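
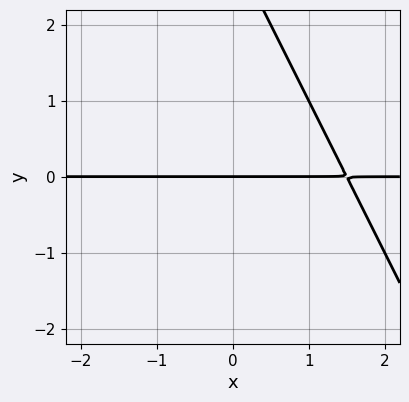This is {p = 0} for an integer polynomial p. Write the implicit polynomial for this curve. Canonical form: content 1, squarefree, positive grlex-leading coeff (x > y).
Degree: a generic line meets the curve in up to 2 points, so deg p = 2.
From the axis intercepts and sections: every point of the x-axis in the box is on the curve; it meets the y-axis at y = 0 (among the integer gridlines).
Together with the visible shape, these determine p as stated.

2*x*y + y^2 - 3*y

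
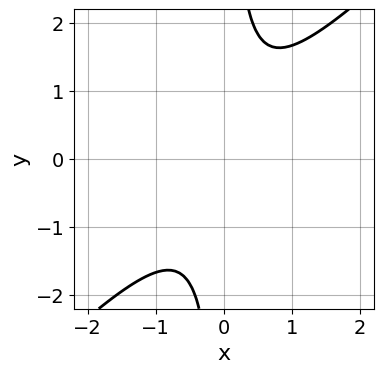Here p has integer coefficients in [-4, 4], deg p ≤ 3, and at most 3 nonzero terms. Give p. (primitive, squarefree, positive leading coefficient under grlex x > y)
3*x^2 - 3*x*y + 2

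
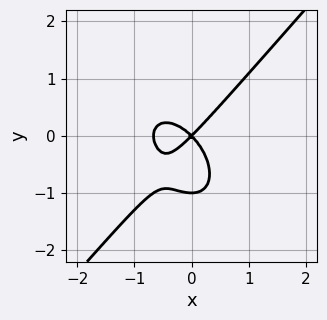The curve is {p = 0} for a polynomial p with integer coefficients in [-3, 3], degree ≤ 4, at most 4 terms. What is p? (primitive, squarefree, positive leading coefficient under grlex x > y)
3*x^3 - 2*y^3 + 2*x^2 - 2*y^2

First, the degree is 3 — no degree-2 curve has this shape.
Then, from the visible intercepts: it meets the x-axis at x = 0 (among the integer gridlines); among the integer gridlines, it crosses the y-axis at y ∈ {-1, 0}.
Finally, together with the visible shape, these determine p as stated.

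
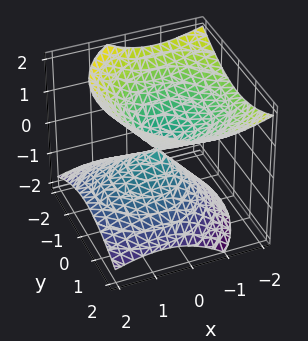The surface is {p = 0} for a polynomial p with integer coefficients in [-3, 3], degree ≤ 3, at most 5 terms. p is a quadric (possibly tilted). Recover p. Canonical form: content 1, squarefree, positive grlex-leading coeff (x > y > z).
2*x^2 + 2*x*z + 2*y^2 - 3*z^2

(a) I count 2 distinct pieces. They look like related sheets of one shape, so recover p as a whole.
(b) The degree is 2 — no degree-1 surface has this shape.
(c) Against the integer gridlines: it crosses the x-axis at the gridline x = 0; it meets the z-axis at z = 0 (among the integer gridlines).
(d) Together with the visible shape, these determine p as stated.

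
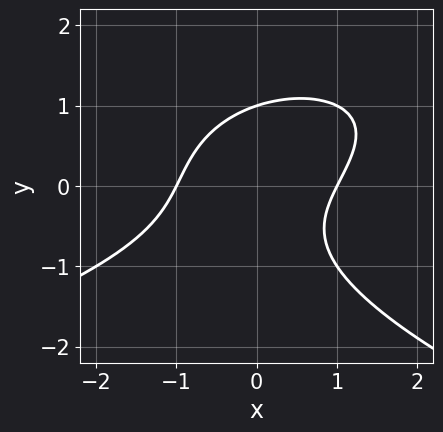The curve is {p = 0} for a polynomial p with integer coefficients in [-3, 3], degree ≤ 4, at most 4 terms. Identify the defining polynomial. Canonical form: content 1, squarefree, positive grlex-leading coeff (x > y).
y^3 + x^2 - x*y - 1

deg p = 3.
Against the integer gridlines: it crosses the y-axis at the gridline y = 1; the x-axis gridline crossings are at x ∈ {-1, 1}.
Fitting integer coefficients to these (and the overall shape) gives p.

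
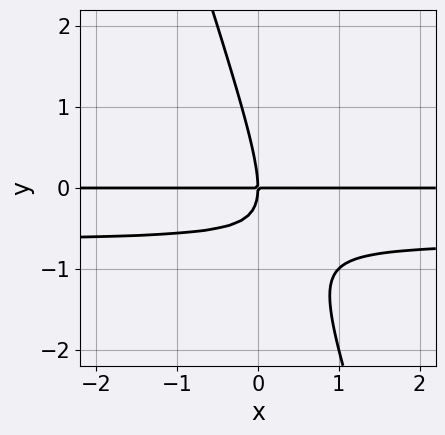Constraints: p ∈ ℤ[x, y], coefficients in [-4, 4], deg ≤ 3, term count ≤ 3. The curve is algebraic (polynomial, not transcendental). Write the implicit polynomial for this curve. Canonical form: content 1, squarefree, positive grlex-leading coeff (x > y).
3*x*y^2 + y^3 + 2*x*y

(a) The degree is 3 — a generic line meets the curve in up to 3 points.
(b) Observable constraints: one y-axis crossing is at y = 0; every point of the x-axis in the box is on the curve.
(c) Solving for integer coefficients yields p as stated.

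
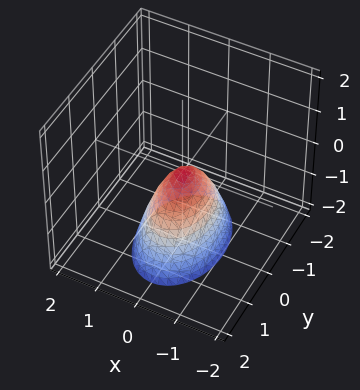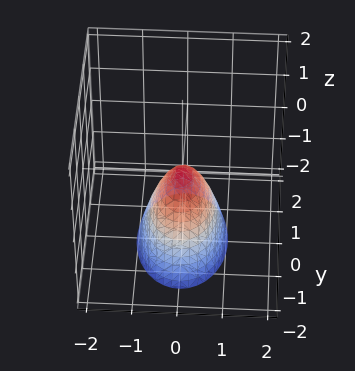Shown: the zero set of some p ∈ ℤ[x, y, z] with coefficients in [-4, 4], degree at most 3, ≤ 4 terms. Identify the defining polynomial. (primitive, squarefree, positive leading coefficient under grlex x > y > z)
2*x^2 + y^2 + z

1. The degree is 2 — a single bowl opening along one axis; a quadric.
2. Symmetries: it's symmetric under x → −x, forcing even powers of x; it's symmetric under y → −y, forcing even powers of y.
3. From the axis intercepts and sections: it meets the z-axis at z = 0 (among the integer gridlines); one y-axis crossing is at y = 0; it crosses the x-axis at the gridline x = 0.
4. Fitting integer coefficients to these (and the overall shape) gives p.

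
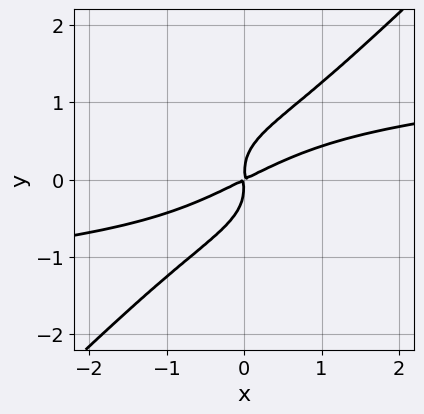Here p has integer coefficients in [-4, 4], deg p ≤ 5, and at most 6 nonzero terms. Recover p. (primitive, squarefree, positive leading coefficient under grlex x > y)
3*x*y^3 - 3*y^4 - x^2 + 2*x*y

deg p = 4. The shape is more complex than any degree-3 curve.
The integer polynomial consistent with all of this is the stated p.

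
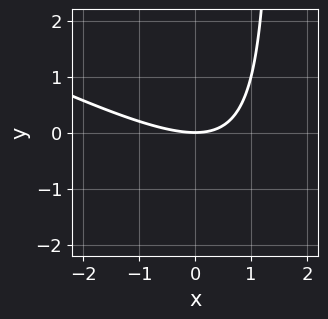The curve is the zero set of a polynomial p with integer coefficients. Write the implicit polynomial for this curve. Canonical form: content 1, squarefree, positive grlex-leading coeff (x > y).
First, degree: a generic line meets the curve in up to 2 points, so deg p = 2.
Next, from the axis intercepts and sections: it meets the y-axis at y = 0 (among the integer gridlines); one x-axis crossing is at x = 0.
Finally, together with the visible shape, these determine p as stated.

x^2 + 2*x*y - 3*y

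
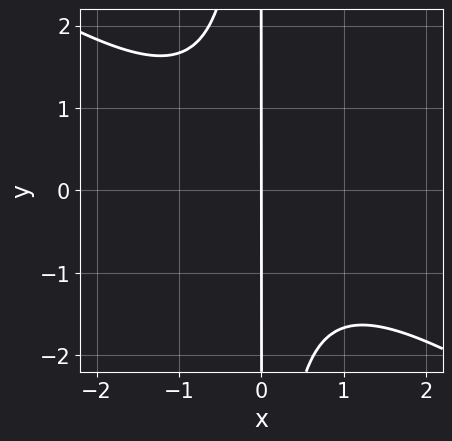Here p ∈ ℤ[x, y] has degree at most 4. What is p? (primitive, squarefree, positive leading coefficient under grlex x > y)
2*x^3 + 3*x^2*y + 3*x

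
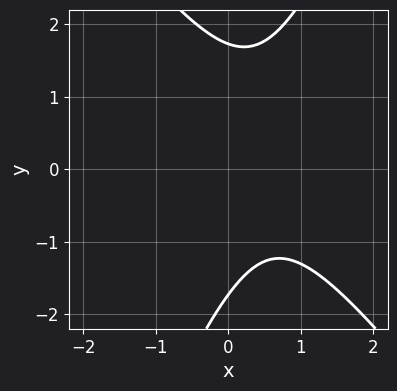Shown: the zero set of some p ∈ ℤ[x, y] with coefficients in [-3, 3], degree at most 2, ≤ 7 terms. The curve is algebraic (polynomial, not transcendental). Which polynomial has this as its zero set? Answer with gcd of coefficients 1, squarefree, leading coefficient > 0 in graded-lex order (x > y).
1. Degree: a generic line meets the curve in up to 2 points, so deg p = 2.
2. Observable constraints: no x-intercept at any integer in the box.
3. Together with the visible shape, these determine p as stated.

3*x^2 + x*y - y^2 - 3*x + 3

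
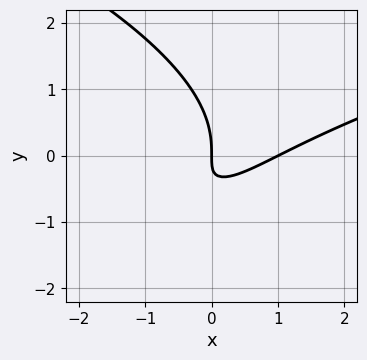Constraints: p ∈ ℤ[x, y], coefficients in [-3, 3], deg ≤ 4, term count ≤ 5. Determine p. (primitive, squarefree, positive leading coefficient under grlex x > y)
y^3 - x^2 + 2*x*y + x

(a) The degree is 3 — no degree-2 curve has this shape.
(b) Observable constraints: one y-axis crossing is at y = 0; among the integer gridlines, it crosses the x-axis at x ∈ {0, 1}.
(c) Matching integer coefficients to the picture gives p.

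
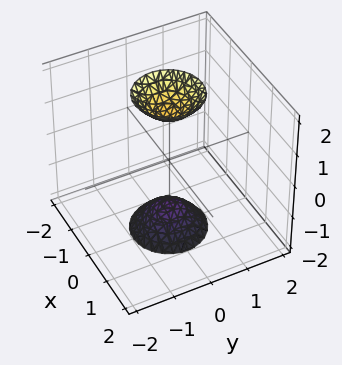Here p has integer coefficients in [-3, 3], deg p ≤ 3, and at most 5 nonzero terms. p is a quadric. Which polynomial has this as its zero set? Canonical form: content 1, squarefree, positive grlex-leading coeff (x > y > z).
First, there are 2 components. They look like related sheets of one shape, so recover p as a whole.
Then, degree: two separate bowl-shaped sheets opening away from each other; a quadric, so deg p = 2.
Then, symmetries: the surface is invariant under rotation about z: p = q(x² + y², z); it's symmetric under z → −z, forcing even powers of z.
Next, from the axis intercepts and sections: it misses every integer gridline on the y-axis; a circular section at z = 2 has radius between 0 and 1; it misses every integer gridline on the x-axis.
Finally, assembling these constraints gives the stated polynomial.

3*x^2 + 3*y^2 - z^2 + 2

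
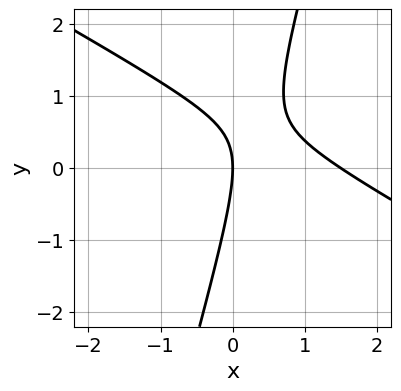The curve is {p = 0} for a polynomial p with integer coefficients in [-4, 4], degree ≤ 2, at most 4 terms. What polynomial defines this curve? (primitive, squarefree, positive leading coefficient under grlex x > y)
2*x^2 + 3*x*y - y^2 - 3*x

Degree: no degree-1 curve has this shape, so deg p = 2.
Against the integer gridlines: one y-axis crossing is at y = 0; one x-axis crossing is at x = 0.
Fitting integer coefficients to these (and the overall shape) gives p.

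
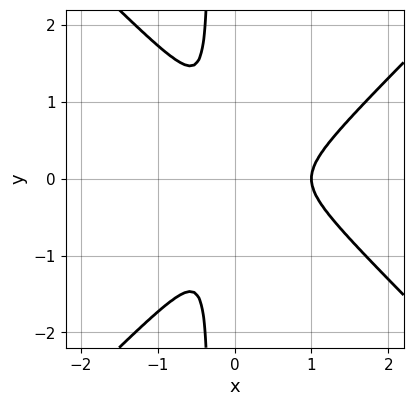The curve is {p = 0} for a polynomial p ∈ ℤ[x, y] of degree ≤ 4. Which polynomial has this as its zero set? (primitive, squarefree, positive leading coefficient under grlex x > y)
3*x^3 - 3*x*y^2 - 3*x^2 - y^2

The degree is 3 — no degree-2 curve has this shape.
Symmetries: the y ↦ −y reflection is a symmetry, so y appears only in even powers.
Against the integer gridlines: it meets the x-axis at x = 1 (among the integer gridlines).
Assembling these constraints gives the stated polynomial.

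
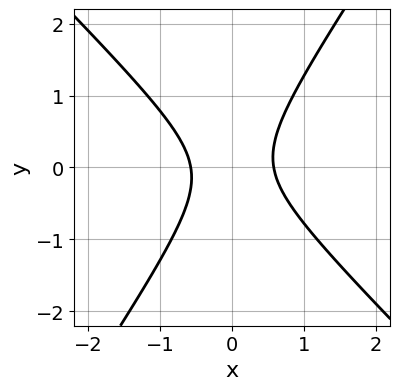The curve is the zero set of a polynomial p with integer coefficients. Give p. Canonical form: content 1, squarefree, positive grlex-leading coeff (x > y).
First, deg p = 2.
Then, checking where it meets the axes: the curve avoids every integer y-axis point in the box.
Finally, putting this together gives p.

3*x^2 + x*y - 2*y^2 - 1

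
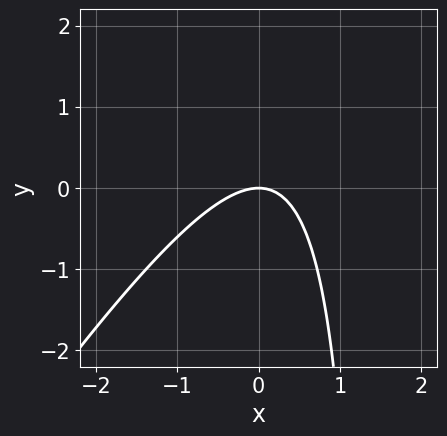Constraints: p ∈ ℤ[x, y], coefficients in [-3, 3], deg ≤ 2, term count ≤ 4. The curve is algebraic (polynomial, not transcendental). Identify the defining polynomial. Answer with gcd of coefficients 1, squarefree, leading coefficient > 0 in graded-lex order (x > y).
3*x^2 - 2*x*y + 3*y

1. The degree is 2 — the shape is more complex than any degree-1 curve.
2. Checking where it meets the axes: one x-axis crossing is at x = 0; it crosses the y-axis at the gridline y = 0.
3. These observations pin down the coefficients.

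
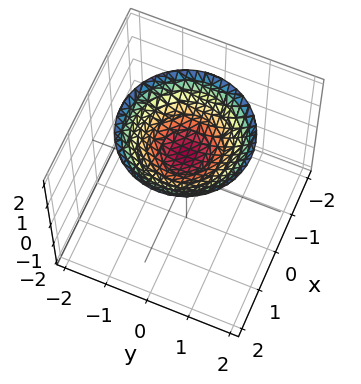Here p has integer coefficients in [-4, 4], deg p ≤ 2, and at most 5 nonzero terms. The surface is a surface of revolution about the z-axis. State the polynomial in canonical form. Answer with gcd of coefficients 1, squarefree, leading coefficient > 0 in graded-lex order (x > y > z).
x^2 + y^2 - 2*z + 2

(a) The degree is 2 — a generic line meets the surface in up to 2 points.
(b) Symmetries: rotational symmetry about the z-axis ⇒ p depends on x, y only through x² + y².
(c) Reading off the gridlines: no x-intercept at any integer in the box; it crosses the z-axis at the gridline z = 1; it misses every integer gridline on the y-axis; a circular section at z = 2 has radius between 1 and 2.
(d) Solving for integer coefficients yields p as stated.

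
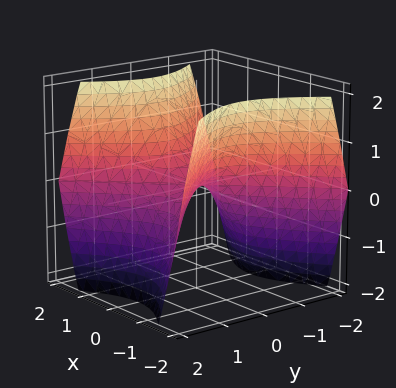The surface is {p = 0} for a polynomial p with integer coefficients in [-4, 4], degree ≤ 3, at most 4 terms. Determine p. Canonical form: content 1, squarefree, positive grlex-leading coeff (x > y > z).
x^2 - y^2 - z

(a) Degree: a saddle surface; a quadric, so deg p = 2.
(b) Symmetries: it's symmetric under x → −x, forcing even powers of x; the y ↦ −y reflection is a symmetry, so y appears only in even powers.
(c) Checking where it meets the axes: it crosses the z-axis at the gridline z = 0; one x-axis crossing is at x = 0; it meets the y-axis at y = 0 (among the integer gridlines).
(d) Matching integer coefficients to the picture gives p.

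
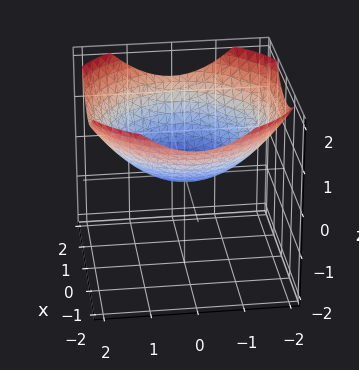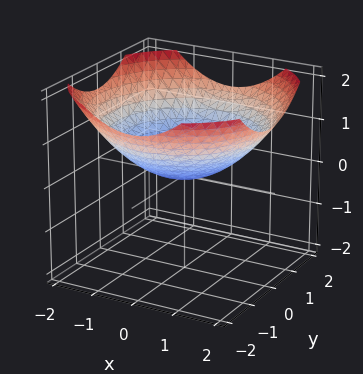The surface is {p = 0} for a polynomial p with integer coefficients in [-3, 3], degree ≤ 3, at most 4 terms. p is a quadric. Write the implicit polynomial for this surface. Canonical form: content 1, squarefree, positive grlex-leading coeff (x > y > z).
x^2 + y^2 - 3*z

(a) deg p = 2. A single bowl opening along one axis; a quadric.
(b) Symmetry: every cross-section ⟂ z is a circle, so x, y appear only via x² + y².
(c) Against the integer gridlines: it meets the z-axis at z = 0 (among the integer gridlines); it crosses the x-axis at the gridline x = 0; a circular section at z = 1 has radius between 1 and 2.
(d) The integer polynomial consistent with all of this is the stated p.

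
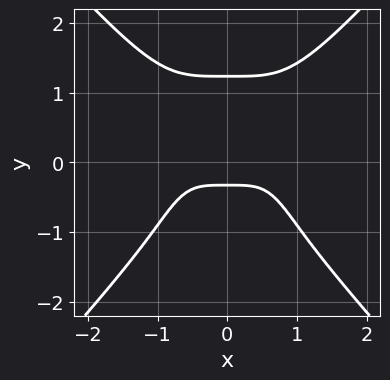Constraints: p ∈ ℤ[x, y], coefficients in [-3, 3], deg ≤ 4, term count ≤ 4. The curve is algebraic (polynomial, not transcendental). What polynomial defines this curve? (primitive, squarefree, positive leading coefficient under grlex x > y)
3*x^4 - 2*y^4 + 3*y + 1

(a) The degree is 4 — no degree-3 curve has this shape.
(b) Symmetries: it's symmetric under x → −x, forcing even powers of x.
(c) Reading off the gridlines: the curve avoids every integer x-axis point in the box.
(d) Matching integer coefficients to the picture gives p.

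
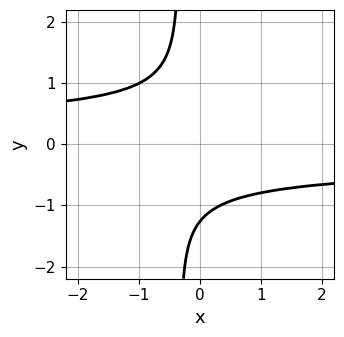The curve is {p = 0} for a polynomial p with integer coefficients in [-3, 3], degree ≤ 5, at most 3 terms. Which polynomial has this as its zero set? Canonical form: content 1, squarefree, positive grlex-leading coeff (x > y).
3*x*y^3 + y^3 + 2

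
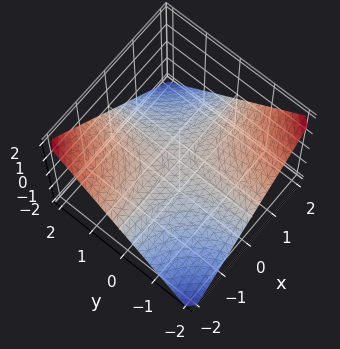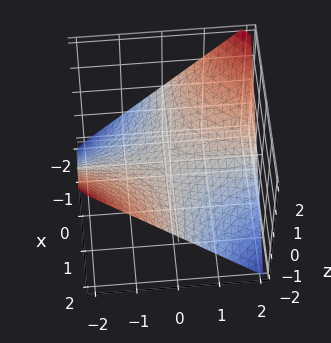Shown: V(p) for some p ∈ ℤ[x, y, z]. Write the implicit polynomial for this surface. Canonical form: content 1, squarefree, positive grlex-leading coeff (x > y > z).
(a) deg p = 2.
(b) Reading off the gridlines: it meets the z-axis at z = 0 (among the integer gridlines); every point of the x-axis in the box is on the surface; every point of the y-axis in the box is on the surface.
(c) Solving for integer coefficients yields p as stated.

x*y + 2*z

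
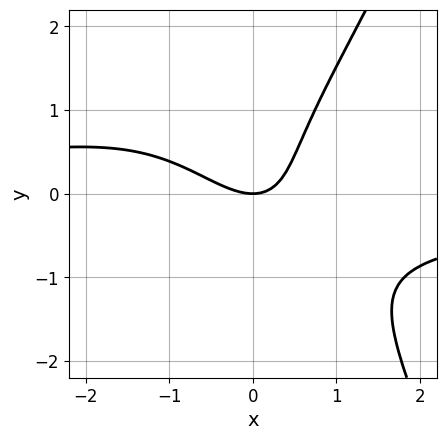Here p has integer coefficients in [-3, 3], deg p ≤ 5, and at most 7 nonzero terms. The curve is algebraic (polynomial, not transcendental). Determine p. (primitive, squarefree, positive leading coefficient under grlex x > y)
Degree: a generic line meets the curve in up to 4 points, so deg p = 4.
Observable constraints: it meets the y-axis at y = 0 (among the integer gridlines); it crosses the x-axis at the gridline x = 0.
Together with the visible shape, these determine p as stated.

x^3*y - y^3 + 2*x^2 + 2*x*y - 2*y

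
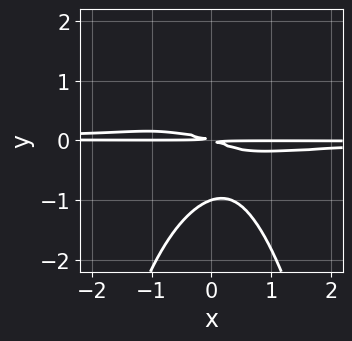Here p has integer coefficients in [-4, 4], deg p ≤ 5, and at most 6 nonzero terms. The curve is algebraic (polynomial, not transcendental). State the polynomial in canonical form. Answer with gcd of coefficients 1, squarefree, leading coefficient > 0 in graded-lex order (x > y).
3*x^2*y^2 + 3*y^3 + x*y + 3*y^2

First, degree: the shape is more complex than any degree-3 curve, so deg p = 4.
Next, from the visible intercepts: every point of the x-axis in the box is on the curve; it meets the y-axis at y = -1 (among the integer gridlines).
Finally, putting this together gives p.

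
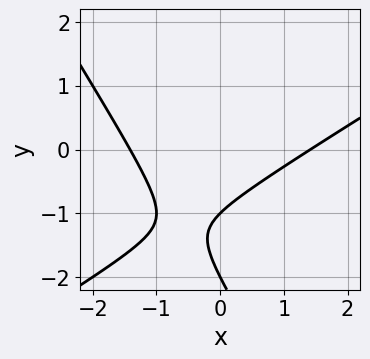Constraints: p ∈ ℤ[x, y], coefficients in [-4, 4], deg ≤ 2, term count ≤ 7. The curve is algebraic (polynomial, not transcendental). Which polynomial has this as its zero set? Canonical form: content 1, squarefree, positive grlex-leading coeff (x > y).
(a) Degree: the shape is more complex than any degree-1 curve, so deg p = 2.
(b) Reading off the gridlines: the y-axis gridline crossings are at y ∈ {-2, -1}.
(c) Fitting integer coefficients to these (and the overall shape) gives p.

x^2 - x*y - y^2 - 3*y - 2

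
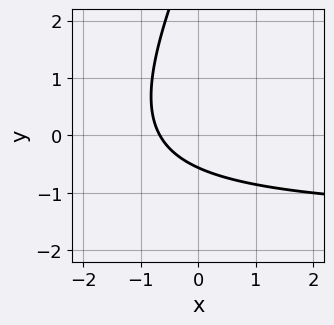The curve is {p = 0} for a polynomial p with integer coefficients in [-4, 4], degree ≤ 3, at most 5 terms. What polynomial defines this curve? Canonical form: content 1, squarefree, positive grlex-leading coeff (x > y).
2*x*y - y^2 + 3*x + 3*y + 2

(a) Degree: a generic line meets the curve in up to 2 points, so deg p = 2.
(b) The integer polynomial consistent with all of this is the stated p.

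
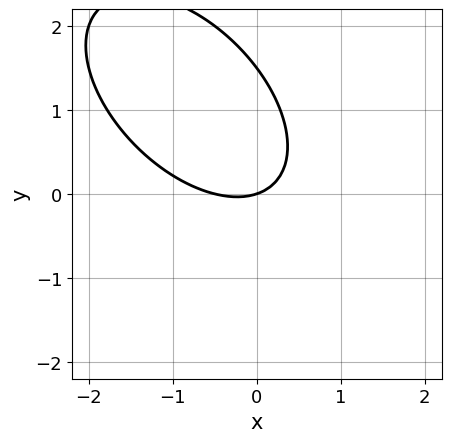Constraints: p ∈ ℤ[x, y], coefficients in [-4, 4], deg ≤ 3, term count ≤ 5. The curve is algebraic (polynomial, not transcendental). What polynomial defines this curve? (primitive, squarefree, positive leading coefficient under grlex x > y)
2*x^2 + 2*x*y + 2*y^2 + x - 3*y

First, deg p = 2. No degree-1 curve has this shape.
Next, observable constraints: one y-axis crossing is at y = 0; it crosses the x-axis at the gridline x = 0.
Finally, the integer polynomial consistent with all of this is the stated p.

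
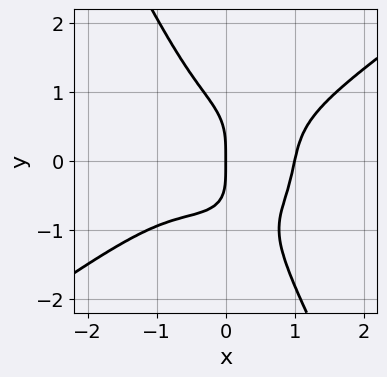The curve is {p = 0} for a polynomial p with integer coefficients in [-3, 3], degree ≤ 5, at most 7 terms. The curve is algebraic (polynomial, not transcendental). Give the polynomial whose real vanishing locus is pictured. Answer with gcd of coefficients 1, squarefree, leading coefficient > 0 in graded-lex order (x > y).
(a) The degree is 4 — the shape is more complex than any degree-3 curve.
(b) Against the integer gridlines: the x-axis gridline crossings are at x ∈ {0, 1}; one y-axis crossing is at y = 0.
(c) Putting this together gives p.

3*x^4 - 2*x^3*y - 3*x*y^3 - 2*y^4 - 3*x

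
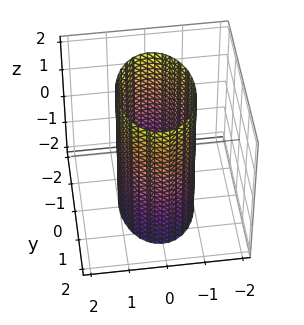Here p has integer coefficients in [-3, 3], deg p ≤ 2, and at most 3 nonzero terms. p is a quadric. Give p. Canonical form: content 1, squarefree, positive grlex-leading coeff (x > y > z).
The degree is 2 — a cylinder; a quadric.
Symmetries: it's symmetric under x → −x, forcing even powers of x; it's symmetric under y → −y, forcing even powers of y; mirror symmetry z ↦ −z ⇒ only even powers of z.
From the visible intercepts: it misses every integer gridline on the z-axis; the x-axis gridline crossings are at x ∈ {-1, 1}.
The integer polynomial consistent with all of this is the stated p.

2*x^2 + y^2 - 2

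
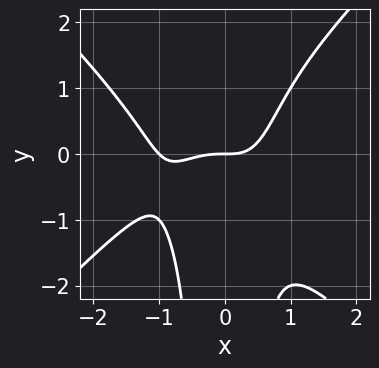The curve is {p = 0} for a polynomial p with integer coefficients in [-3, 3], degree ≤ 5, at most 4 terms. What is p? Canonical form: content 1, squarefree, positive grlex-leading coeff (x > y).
x^4 - x^2*y^2 + x^3 - y

1. deg p = 4. No degree-3 curve has this shape.
2. Reading off the gridlines: the x-axis gridline crossings are at x ∈ {-1, 0}; one y-axis crossing is at y = 0.
3. Fitting integer coefficients to these (and the overall shape) gives p.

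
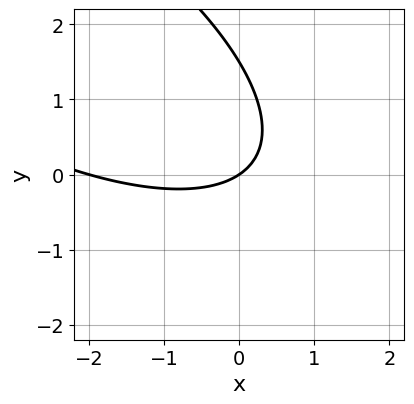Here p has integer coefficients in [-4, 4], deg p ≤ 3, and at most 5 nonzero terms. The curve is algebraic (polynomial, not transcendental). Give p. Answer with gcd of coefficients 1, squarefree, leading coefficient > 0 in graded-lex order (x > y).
x^2 + 2*x*y + 2*y^2 + 2*x - 3*y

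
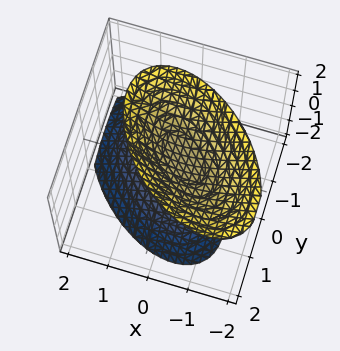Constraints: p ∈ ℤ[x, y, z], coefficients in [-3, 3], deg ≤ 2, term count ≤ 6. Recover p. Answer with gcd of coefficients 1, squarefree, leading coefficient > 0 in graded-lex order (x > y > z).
1. I count 2 distinct pieces. Treating them together as one polynomial.
2. deg p = 2. The shape is more complex than any degree-1 surface.
3. From the axis intercepts and sections: no x-intercept at any integer in the box; it misses every integer gridline on the y-axis.
4. The integer polynomial consistent with all of this is the stated p. Check: (0, 0, -1) on the z-axis lies on the surface, and p(0, 0, -1) = 0. ✓

3*x^2 + 3*x*y + x*z + 3*y^2 - 2*z^2 + 2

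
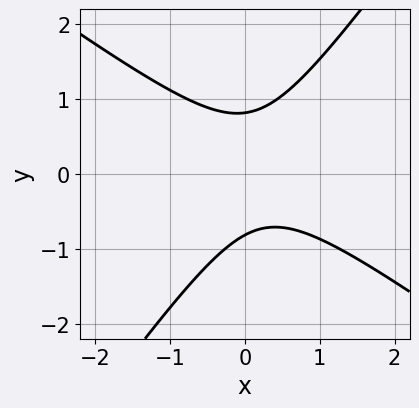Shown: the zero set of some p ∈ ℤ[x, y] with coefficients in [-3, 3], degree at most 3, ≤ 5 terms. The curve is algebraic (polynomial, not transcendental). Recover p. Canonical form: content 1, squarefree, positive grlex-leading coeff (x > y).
3*x^2 + 2*x*y - 3*y^2 - x + 2

Degree: no degree-1 curve has this shape, so deg p = 2.
Checking where it meets the axes: the curve avoids every integer x-axis point in the box.
Putting this together gives p.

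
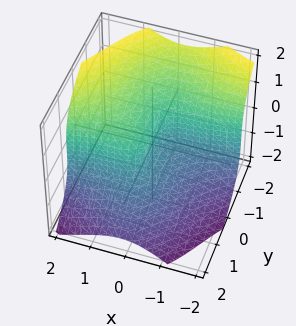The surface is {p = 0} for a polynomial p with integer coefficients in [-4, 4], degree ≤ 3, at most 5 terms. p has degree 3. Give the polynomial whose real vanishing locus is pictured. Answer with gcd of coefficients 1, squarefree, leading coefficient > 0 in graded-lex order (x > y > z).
1. The degree is 3 — no degree-2 surface has this shape.
2. Reading off the gridlines: it meets the x-axis at x = 0 (among the integer gridlines); one y-axis crossing is at y = 0; it crosses the z-axis at the gridline z = 0.
3. Assembling these constraints gives the stated polynomial.

x^3 - 3*x^2*y - y^3 - 2*z^3 + 2*x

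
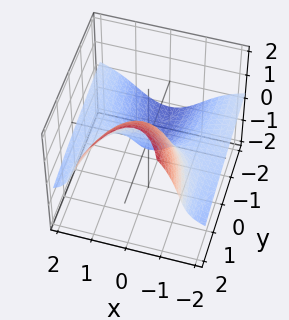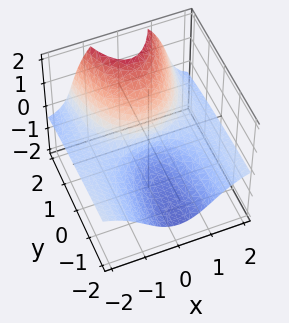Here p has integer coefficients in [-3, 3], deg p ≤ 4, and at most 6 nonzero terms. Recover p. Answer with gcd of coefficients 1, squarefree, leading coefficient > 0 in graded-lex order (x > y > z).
(a) deg p = 3. The shape is more complex than any degree-2 surface.
(b) Reading off the gridlines: one z-axis crossing is at z = 0; one y-axis crossing is at y = 0; the visible x-axis segment lies entirely on the surface.
(c) Solving for integer coefficients yields p as stated.

x^2*y + 3*x^2*z + z^3 - 2*y*z - 3*y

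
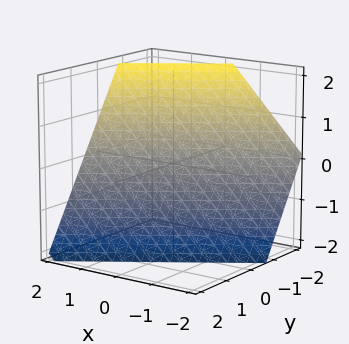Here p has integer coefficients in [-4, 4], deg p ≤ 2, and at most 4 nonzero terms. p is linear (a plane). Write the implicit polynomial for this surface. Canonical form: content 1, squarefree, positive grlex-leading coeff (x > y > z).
(a) The degree is 1 — every cross-section is a straight line — this is a plane.
(b) From the axis intercepts and sections: it meets the x-axis at x = 1 (among the integer gridlines); it meets the z-axis at z = -1 (among the integer gridlines).
(c) Fitting integer coefficients to these (and the overall shape) gives p.

2*x - 3*y - 2*z - 2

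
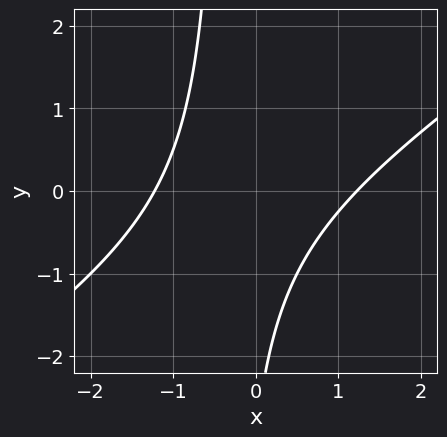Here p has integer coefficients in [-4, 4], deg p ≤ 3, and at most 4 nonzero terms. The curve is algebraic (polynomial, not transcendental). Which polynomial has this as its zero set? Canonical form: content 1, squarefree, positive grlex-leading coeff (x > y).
2*x^2 - 3*x*y - y - 3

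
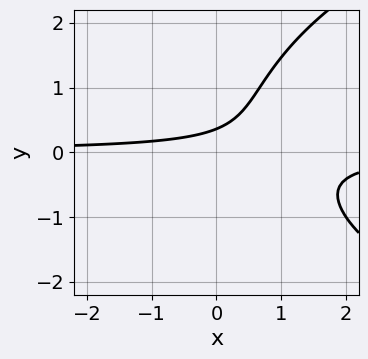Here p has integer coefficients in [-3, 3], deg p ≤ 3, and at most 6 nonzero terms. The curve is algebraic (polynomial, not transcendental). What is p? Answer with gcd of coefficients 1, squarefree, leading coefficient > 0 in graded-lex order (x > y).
y^3 - 3*x*y - y^2 + 3*y - 1

The degree is 3 — no degree-2 curve has this shape.
Observable constraints: the curve avoids every integer x-axis point in the box.
Solving for integer coefficients yields p as stated.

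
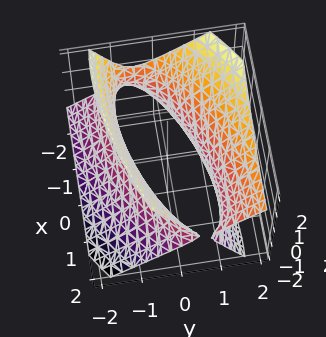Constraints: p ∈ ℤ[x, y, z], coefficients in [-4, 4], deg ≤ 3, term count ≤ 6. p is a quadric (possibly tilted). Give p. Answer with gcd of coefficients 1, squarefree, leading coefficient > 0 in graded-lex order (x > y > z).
(a) deg p = 2.
(b) From the visible intercepts: no z-intercept at any integer in the box; among the integer gridlines, it crosses the y-axis at y ∈ {-1, 1}.
(c) Together with the visible shape, these determine p as stated.

x^2 - 2*x*y + 3*y^2 - 2*y*z - 2*z^2 - 3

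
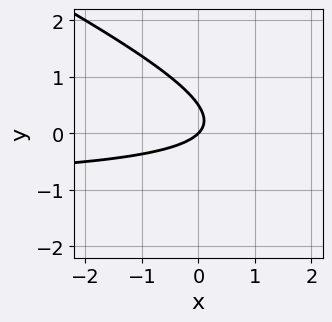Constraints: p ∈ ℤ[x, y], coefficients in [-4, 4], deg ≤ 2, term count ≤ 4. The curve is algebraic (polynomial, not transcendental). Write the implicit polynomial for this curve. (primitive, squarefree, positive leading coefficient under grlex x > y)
x*y + 2*y^2 + x - y

(a) Degree: a generic line meets the curve in up to 2 points, so deg p = 2.
(b) From the visible intercepts: one y-axis crossing is at y = 0; it crosses the x-axis at the gridline x = 0.
(c) These observations pin down the coefficients.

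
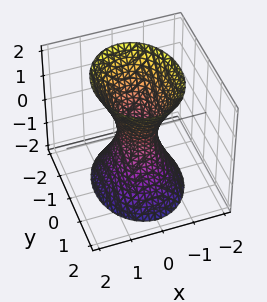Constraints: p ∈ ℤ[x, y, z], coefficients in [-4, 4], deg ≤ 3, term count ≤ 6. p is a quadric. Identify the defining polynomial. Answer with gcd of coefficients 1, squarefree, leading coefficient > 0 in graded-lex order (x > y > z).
First, degree: an hourglass — one-sheet hyperboloid; a quadric, so deg p = 2.
Then, symmetries: it's symmetric under y → −y, forcing even powers of y; mirror symmetry z ↦ −z ⇒ only even powers of z; the x ↦ −x reflection is a symmetry, so x appears only in even powers.
Then, against the integer gridlines: no z-intercept at any integer in the box.
Finally, the integer polynomial consistent with all of this is the stated p.

3*x^2 + 2*y^2 - z^2 - 1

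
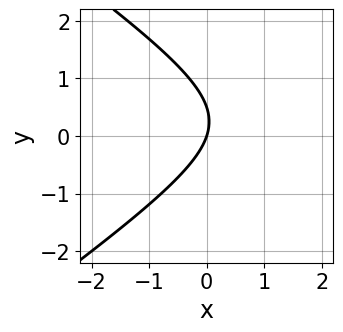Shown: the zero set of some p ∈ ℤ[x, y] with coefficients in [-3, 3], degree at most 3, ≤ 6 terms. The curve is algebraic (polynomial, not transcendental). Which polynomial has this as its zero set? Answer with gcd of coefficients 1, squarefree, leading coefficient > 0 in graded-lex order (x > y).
x^2 - 2*y^2 - 3*x + y

(a) deg p = 2. No degree-1 curve has this shape.
(b) From the visible intercepts: one y-axis crossing is at y = 0; it meets the x-axis at x = 0 (among the integer gridlines).
(c) These observations pin down the coefficients.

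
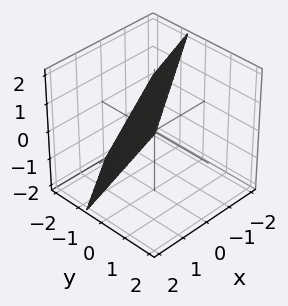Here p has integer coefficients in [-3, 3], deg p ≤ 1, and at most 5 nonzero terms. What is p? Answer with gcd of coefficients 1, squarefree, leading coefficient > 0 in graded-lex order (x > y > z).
2*x - 3*y + 2*z - 2

First, degree: the surface is flat (a plane), so deg p = 1.
Next, against the integer gridlines: it meets the z-axis at z = 1 (among the integer gridlines); it crosses the x-axis at the gridline x = 1.
Finally, assembling these constraints gives the stated polynomial.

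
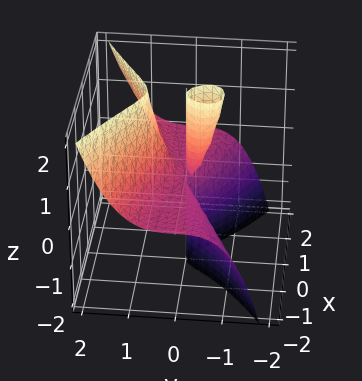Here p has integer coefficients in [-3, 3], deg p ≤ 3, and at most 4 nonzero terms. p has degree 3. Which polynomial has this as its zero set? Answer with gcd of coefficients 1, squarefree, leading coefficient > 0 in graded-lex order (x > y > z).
(a) The picture has 2 separate pieces.
(b) deg p = 3.
(c) Against the integer gridlines: it meets the y-axis at y = 0 (among the integer gridlines); the visible z-axis segment lies entirely on the surface.
(d) These observations pin down the coefficients.

2*x^2*z - 3*y^3 + y*z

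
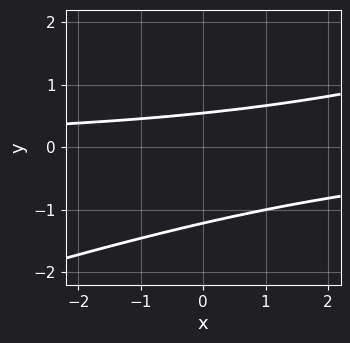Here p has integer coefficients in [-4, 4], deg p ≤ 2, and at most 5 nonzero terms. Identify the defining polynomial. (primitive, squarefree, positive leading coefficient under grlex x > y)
deg p = 2.
Checking where it meets the axes: it misses every integer gridline on the x-axis.
Putting this together gives p.

x*y - 3*y^2 - 2*y + 2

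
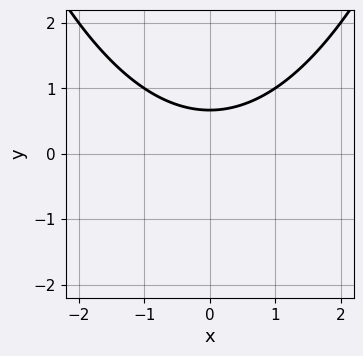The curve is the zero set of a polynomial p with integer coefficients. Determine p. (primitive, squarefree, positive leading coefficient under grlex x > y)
x^2 - 3*y + 2

First, degree: a generic line meets the curve in up to 2 points, so deg p = 2.
Next, symmetries: mirror symmetry x ↦ −x ⇒ only even powers of x.
Then, reading off the gridlines: it misses every integer gridline on the x-axis.
Finally, together with the visible shape, these determine p as stated.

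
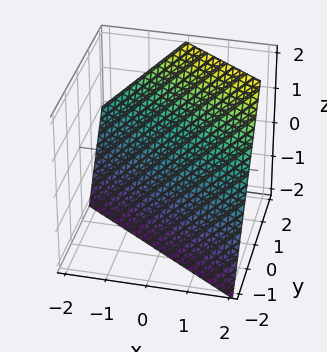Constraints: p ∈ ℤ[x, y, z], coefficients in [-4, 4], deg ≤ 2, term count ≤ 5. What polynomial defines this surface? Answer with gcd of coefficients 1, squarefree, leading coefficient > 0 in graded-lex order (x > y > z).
1. Degree: the surface is flat (a plane), so deg p = 1.
2. From the axis intercepts and sections: it meets the z-axis at z = -1 (among the integer gridlines); it meets the x-axis at x = 1 (among the integer gridlines).
3. Together with the visible shape, these determine p as stated.

2*x + 3*y - 2*z - 2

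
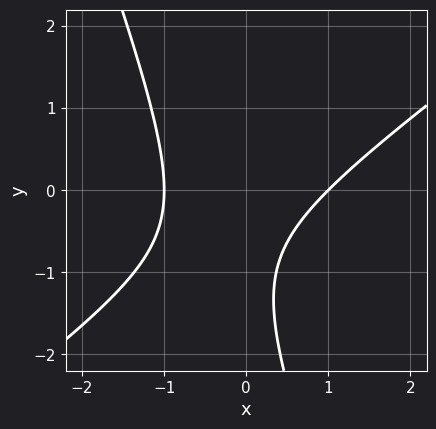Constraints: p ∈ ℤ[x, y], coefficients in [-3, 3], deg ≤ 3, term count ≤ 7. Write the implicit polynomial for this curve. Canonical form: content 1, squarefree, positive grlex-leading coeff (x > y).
2*x^2 - 2*x*y - y^2 - 2*y - 2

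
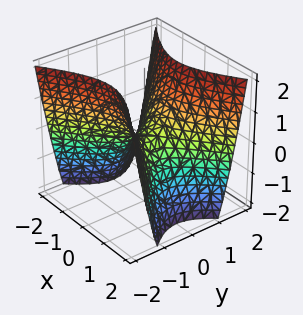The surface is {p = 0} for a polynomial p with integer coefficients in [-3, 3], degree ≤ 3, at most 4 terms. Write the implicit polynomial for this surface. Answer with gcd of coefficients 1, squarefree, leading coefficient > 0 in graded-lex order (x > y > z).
(a) Degree: a saddle surface; a quadric, so deg p = 2.
(b) Symmetries: it's symmetric under x → −x, forcing even powers of x; the y ↦ −y reflection is a symmetry, so y appears only in even powers.
(c) From the visible intercepts: one y-axis crossing is at y = 0; one x-axis crossing is at x = 0; it meets the z-axis at z = 0 (among the integer gridlines).
(d) Putting this together gives p.

2*x^2 - 3*y^2 + 2*z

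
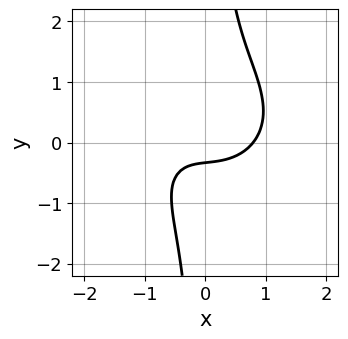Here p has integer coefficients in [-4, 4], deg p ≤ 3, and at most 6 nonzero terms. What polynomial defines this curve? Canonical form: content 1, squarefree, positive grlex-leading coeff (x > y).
2*x^3 + 3*x*y^2 - 3*y - 1

First, degree: no degree-2 curve has this shape, so deg p = 3.
Finally, putting this together gives p.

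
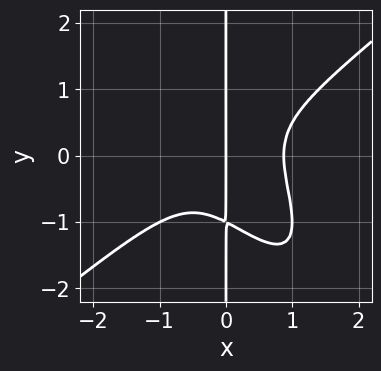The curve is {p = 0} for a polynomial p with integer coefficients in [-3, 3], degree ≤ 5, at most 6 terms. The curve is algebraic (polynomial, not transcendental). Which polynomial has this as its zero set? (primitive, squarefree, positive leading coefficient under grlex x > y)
3*x^4 - 3*x^2*y^2 - 2*x*y^3 - 2*x

First, the degree is 4 — a generic line meets the curve in up to 4 points.
Then, against the integer gridlines: every point of the y-axis in the box is on the curve; it crosses the x-axis at the gridline x = 0.
Finally, putting this together gives p.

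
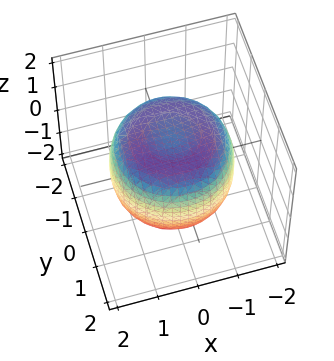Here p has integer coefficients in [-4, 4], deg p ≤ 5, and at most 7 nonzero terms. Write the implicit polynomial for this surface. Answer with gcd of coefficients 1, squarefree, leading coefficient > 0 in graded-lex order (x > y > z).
2*x^4 + 4*x^2*y^2 + 2*y^4 - 3*x^2 - 3*y^2 + 3*z^2 - 3

deg p = 4.
Symmetries: rotational symmetry about the z-axis ⇒ p depends on x, y only through x² + y².
Against the integer gridlines: a circular section at z = 0 has radius between 1 and 2; among the integer gridlines, it crosses the z-axis at z ∈ {-1, 1}.
Matching integer coefficients to the picture gives p.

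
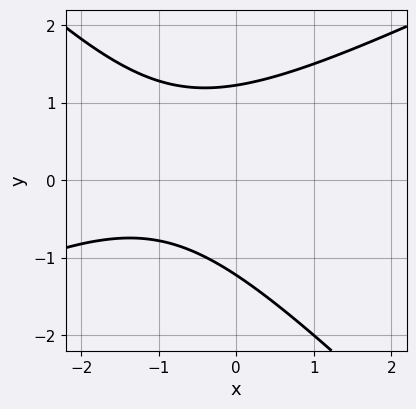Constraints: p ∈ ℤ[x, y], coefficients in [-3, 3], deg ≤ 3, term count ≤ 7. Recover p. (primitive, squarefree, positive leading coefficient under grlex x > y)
1. The degree is 2 — no degree-1 curve has this shape.
2. Against the integer gridlines: no x-intercept at any integer in the box.
3. Solving for integer coefficients yields p as stated.

x^2 - x*y - 2*y^2 + 2*x + 3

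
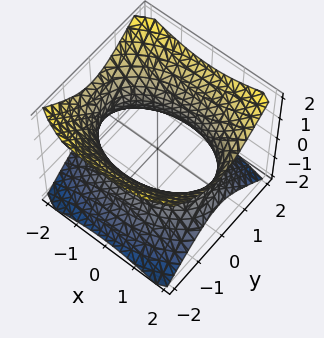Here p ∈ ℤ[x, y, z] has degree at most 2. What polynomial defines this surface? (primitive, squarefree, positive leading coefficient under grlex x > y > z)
x^2 + 2*y^2 - 2*z^2 - 3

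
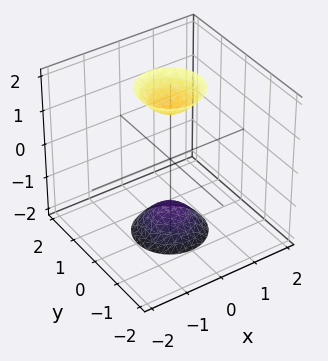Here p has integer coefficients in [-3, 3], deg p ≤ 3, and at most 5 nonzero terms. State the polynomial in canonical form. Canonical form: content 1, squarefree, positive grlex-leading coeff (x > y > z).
3*x^2 + 3*y^2 - z^2 + 2

(a) I count 2 distinct pieces. They look like related sheets of one shape, so recover p as a whole.
(b) Degree: no degree-1 surface has this shape, so deg p = 2.
(c) By symmetry, the z-axis is an axis of rotation, so x and y enter only as x² + y².
(d) Reading off the gridlines: the surface avoids every integer y-axis point in the box; it misses every integer gridline on the x-axis; a circular section at z = 2 has radius between 0 and 1.
(e) These observations pin down the coefficients.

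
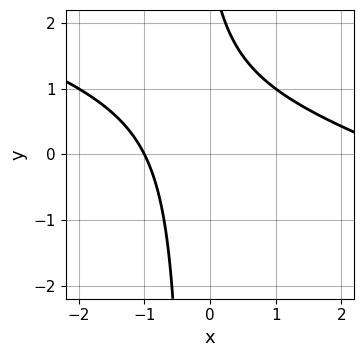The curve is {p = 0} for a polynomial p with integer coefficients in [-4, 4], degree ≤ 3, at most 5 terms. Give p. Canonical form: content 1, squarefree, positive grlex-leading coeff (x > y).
First, the degree is 2 — a generic line meets the curve in up to 2 points.
Next, reading off the gridlines: no y-intercept at any integer in the box; one x-axis crossing is at x = -1.
Finally, these observations pin down the coefficients.

x^2 + 3*x*y - 2*x + y - 3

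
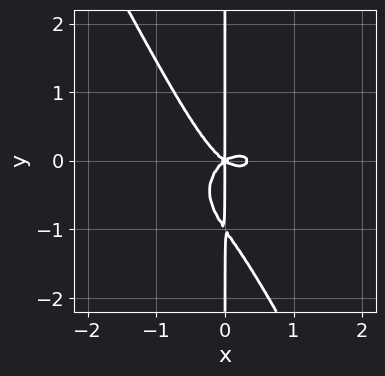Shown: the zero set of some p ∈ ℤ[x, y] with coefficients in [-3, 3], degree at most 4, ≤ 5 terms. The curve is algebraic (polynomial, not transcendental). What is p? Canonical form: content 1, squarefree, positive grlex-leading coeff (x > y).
Degree: a generic line meets the curve in up to 4 points, so deg p = 4.
Against the integer gridlines: one x-axis crossing is at x = 0; the visible y-axis segment lies entirely on the curve.
Fitting integer coefficients to these (and the overall shape) gives p.

3*x^4 + 3*x^2*y^2 + 2*x*y^3 - x^3 + 2*x*y^2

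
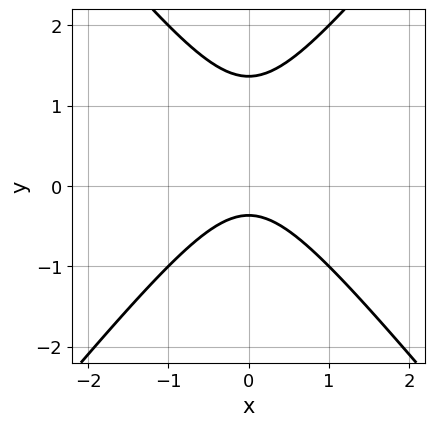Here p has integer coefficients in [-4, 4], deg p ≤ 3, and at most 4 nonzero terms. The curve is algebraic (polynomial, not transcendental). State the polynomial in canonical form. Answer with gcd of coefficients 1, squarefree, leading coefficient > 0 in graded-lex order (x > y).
The degree is 2 — no degree-1 curve has this shape.
Symmetries: the x ↦ −x reflection is a symmetry, so x appears only in even powers.
Reading off the gridlines: the curve avoids every integer x-axis point in the box.
Solving for integer coefficients yields p as stated.

3*x^2 - 2*y^2 + 2*y + 1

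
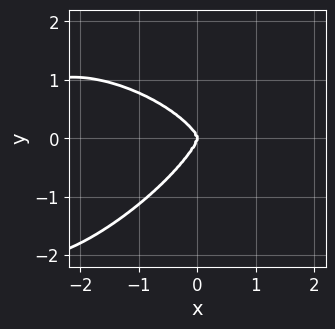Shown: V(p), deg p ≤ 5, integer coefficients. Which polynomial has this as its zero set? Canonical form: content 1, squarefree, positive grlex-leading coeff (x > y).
First, degree: the shape is more complex than any degree-3 curve, so deg p = 4.
Next, from the visible intercepts: one y-axis crossing is at y = 0; one x-axis crossing is at x = 0.
Finally, the integer polynomial consistent with all of this is the stated p.

x^4 - 2*x*y^3 + 3*y^4 + 3*x^3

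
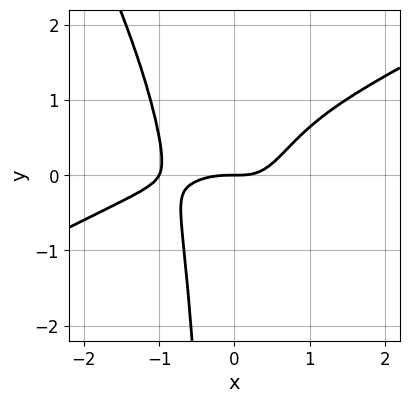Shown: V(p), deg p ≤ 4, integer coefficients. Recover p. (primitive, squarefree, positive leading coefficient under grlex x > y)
2*x^4 - 3*x^3*y - 2*x^2*y^2 + 2*x^3 - 2*y

1. The degree is 4 — a generic line meets the curve in up to 4 points.
2. From the axis intercepts and sections: among the integer gridlines, it crosses the x-axis at x ∈ {-1, 0}; one y-axis crossing is at y = 0.
3. The integer polynomial consistent with all of this is the stated p.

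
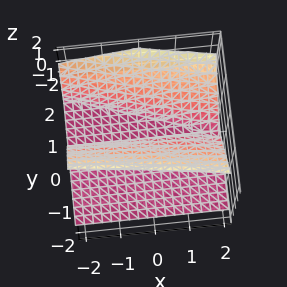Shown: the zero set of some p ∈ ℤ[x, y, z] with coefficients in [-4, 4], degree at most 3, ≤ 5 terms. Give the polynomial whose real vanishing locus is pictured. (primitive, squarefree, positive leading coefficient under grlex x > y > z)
x*y*z + 3*y^2*z - 2*z^3 - 2*y*z

First, there are 3 components. They look like related sheets of one shape, so recover p as a whole.
Next, deg p = 3. A generic line meets the surface in up to 3 points.
Then, checking where it meets the axes: the visible x-axis segment lies entirely on the surface; every point of the y-axis in the box is on the surface.
Finally, these observations pin down the coefficients.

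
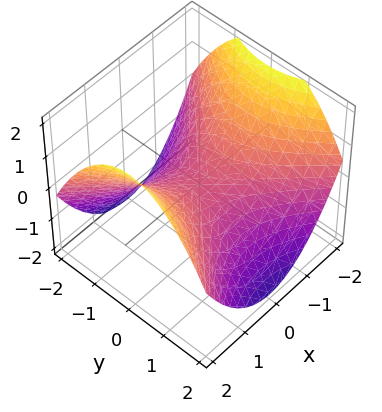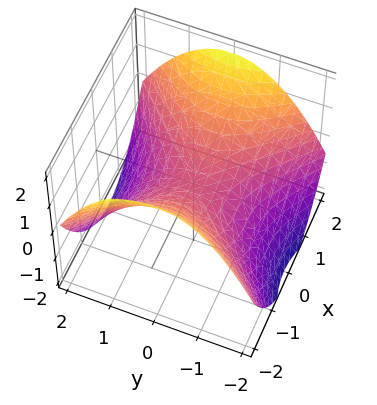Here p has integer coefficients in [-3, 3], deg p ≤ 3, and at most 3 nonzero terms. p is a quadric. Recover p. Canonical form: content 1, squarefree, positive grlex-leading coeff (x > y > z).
x^2 - y^2 - 2*z

1. The degree is 2 — a saddle surface; a quadric.
2. Symmetries: the x ↦ −x reflection is a symmetry, so x appears only in even powers; it's symmetric under y → −y, forcing even powers of y.
3. Checking where it meets the axes: it crosses the x-axis at the gridline x = 0; it crosses the z-axis at the gridline z = 0; one y-axis crossing is at y = 0.
4. Fitting integer coefficients to these (and the overall shape) gives p.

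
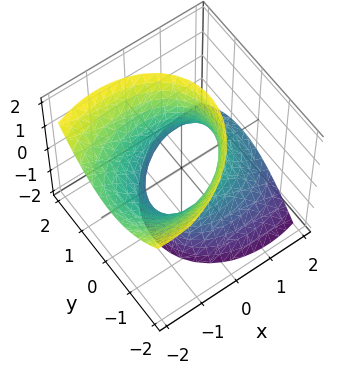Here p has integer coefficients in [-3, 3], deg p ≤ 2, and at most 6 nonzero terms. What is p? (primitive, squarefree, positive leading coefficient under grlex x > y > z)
2*x^2 - x*y + 3*x*z + 3*y^2 - z^2 - 3

First, degree: no degree-1 surface has this shape, so deg p = 2.
Then, checking where it meets the axes: it misses every integer gridline on the z-axis; the y-axis gridline crossings are at y ∈ {-1, 1}.
Finally, putting this together gives p.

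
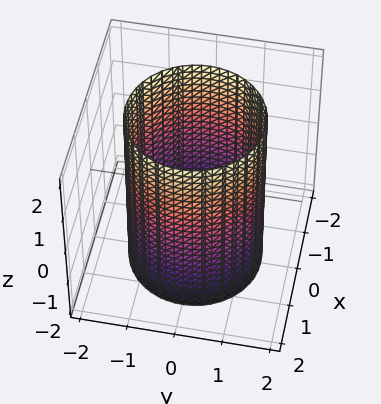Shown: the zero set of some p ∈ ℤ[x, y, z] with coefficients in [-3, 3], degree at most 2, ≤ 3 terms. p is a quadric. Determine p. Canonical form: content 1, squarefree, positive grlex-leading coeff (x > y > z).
x^2 + y^2 - 2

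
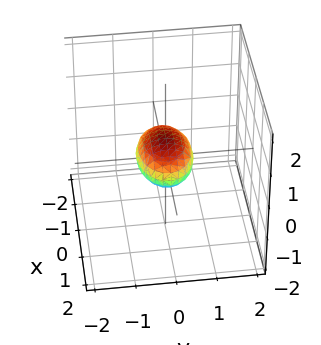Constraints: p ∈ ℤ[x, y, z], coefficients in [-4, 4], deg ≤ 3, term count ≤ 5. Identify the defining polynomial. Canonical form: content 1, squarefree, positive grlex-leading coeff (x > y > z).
deg p = 2.
Symmetries: the x ↦ −x reflection is a symmetry, so x appears only in even powers; it's symmetric under z → −z, forcing even powers of z; it's symmetric under y → −y, forcing even powers of y.
From the visible intercepts: the x-axis gridline crossings are at x ∈ {-1, 1}.
These observations pin down the coefficients.

x^2 + 2*y^2 + 3*z^2 - 1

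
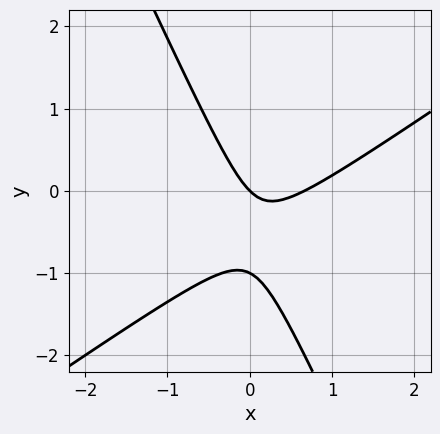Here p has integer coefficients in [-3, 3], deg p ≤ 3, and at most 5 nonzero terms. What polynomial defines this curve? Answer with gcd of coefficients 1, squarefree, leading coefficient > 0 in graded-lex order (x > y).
First, the degree is 2 — no degree-1 curve has this shape.
Next, from the axis intercepts and sections: the y-axis gridline crossings are at y ∈ {-1, 0}; it meets the x-axis at x = 0 (among the integer gridlines).
Finally, the integer polynomial consistent with all of this is the stated p.

3*x^2 - 3*x*y - 2*y^2 - 2*x - 2*y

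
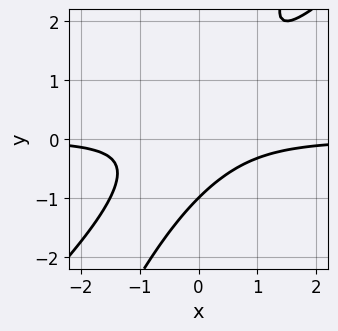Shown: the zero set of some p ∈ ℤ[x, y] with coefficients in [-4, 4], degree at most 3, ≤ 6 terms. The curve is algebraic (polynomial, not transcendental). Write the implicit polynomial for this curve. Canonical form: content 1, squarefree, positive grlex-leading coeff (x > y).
2*x^2*y - 3*x*y^2 + y^3 + 1

(a) Degree: no degree-2 curve has this shape, so deg p = 3.
(b) Against the integer gridlines: the curve avoids every integer x-axis point in the box; one y-axis crossing is at y = -1.
(c) The integer polynomial consistent with all of this is the stated p.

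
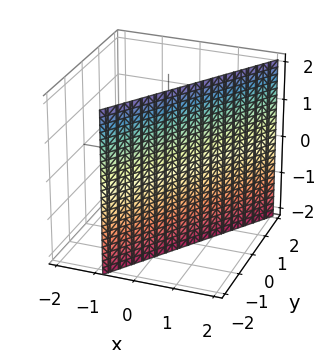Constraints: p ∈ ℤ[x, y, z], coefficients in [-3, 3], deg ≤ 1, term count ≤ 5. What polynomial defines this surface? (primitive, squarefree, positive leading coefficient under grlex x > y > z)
3*x - 2*y - 2

First, degree: the surface is flat (a plane), so deg p = 1.
Next, from the axis intercepts and sections: it crosses the y-axis at the gridline y = -1; it misses every integer gridline on the z-axis.
Finally, solving for integer coefficients yields p as stated.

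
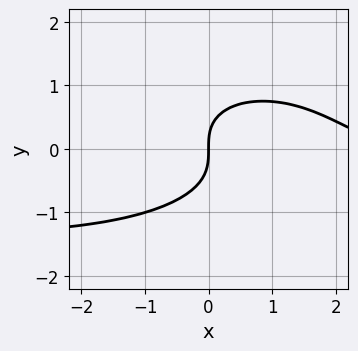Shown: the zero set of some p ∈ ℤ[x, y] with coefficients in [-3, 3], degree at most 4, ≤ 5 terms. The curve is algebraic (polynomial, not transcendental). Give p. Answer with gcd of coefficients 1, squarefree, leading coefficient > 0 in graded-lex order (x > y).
x^2*y + 3*y^3 + x^2 - 3*x

(a) Degree: no degree-2 curve has this shape, so deg p = 3.
(b) From the axis intercepts and sections: one y-axis crossing is at y = 0; one x-axis crossing is at x = 0.
(c) Assembling these constraints gives the stated polynomial.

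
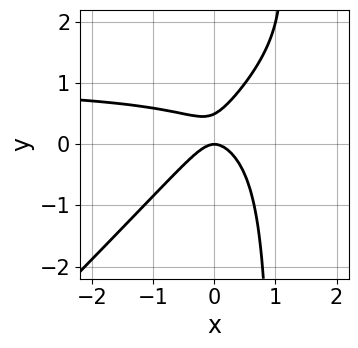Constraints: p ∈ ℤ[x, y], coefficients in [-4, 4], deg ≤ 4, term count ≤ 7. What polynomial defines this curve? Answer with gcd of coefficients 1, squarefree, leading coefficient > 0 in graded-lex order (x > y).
(a) The degree is 3 — a generic line meets the curve in up to 3 points.
(b) Reading off the gridlines: one x-axis crossing is at x = 0; it meets the y-axis at y = 0 (among the integer gridlines).
(c) The integer polynomial consistent with all of this is the stated p.

2*x^2*y - 2*x*y^2 - 2*x^2 + 2*y^2 - y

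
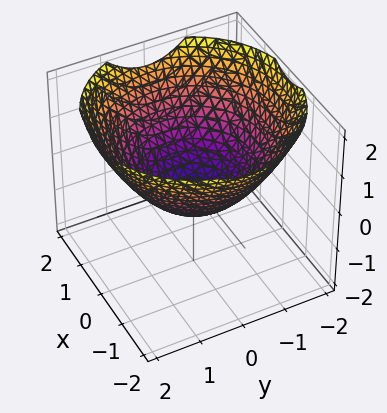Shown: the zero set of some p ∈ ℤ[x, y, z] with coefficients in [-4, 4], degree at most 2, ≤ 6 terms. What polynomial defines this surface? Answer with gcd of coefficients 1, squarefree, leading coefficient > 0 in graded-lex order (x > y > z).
x^2 + y^2 - 2*z - 1

1. Degree: the shape is more complex than any degree-1 surface, so deg p = 2.
2. By symmetry, the z-axis is an axis of rotation, so x and y enter only as x² + y².
3. From the visible intercepts: among the integer gridlines, it crosses the x-axis at x ∈ {-1, 1}; a circular section at z = 1 has radius between 1 and 2; the y-axis gridline crossings are at y ∈ {-1, 1}.
4. The integer polynomial consistent with all of this is the stated p.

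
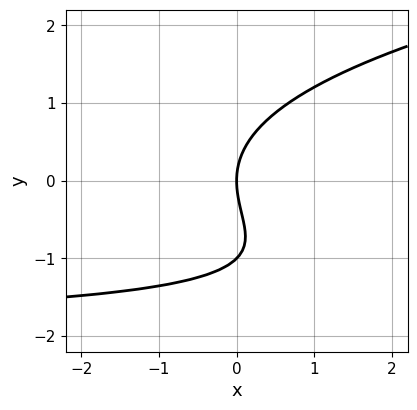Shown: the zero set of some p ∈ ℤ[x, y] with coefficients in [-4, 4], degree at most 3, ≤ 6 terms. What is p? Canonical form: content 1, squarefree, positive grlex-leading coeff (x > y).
y^3 - x*y + y^2 - 2*x

(a) deg p = 3.
(b) Against the integer gridlines: one x-axis crossing is at x = 0; the y-axis gridline crossings are at y ∈ {-1, 0}.
(c) Fitting integer coefficients to these (and the overall shape) gives p.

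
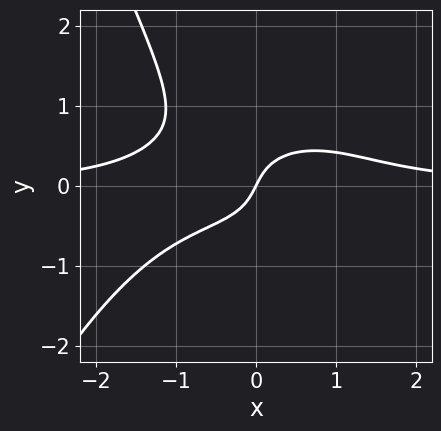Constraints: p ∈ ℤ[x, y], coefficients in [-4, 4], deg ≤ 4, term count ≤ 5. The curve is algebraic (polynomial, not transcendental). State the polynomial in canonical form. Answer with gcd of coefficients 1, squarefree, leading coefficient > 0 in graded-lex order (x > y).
2*x^3*y + 3*x*y^2 + 3*y^3 - 2*x + y

1. Degree: the shape is more complex than any degree-3 curve, so deg p = 4.
2. From the visible intercepts: it meets the y-axis at y = 0 (among the integer gridlines); it crosses the x-axis at the gridline x = 0.
3. The integer polynomial consistent with all of this is the stated p.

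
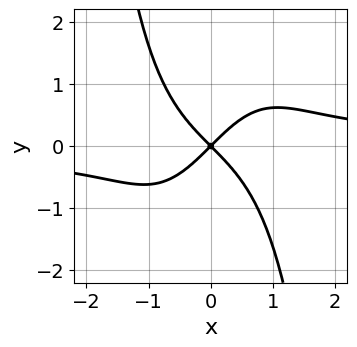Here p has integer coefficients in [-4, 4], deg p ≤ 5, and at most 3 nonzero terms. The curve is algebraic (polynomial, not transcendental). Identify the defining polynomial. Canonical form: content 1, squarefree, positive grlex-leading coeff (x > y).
The degree is 4 — the shape is more complex than any degree-3 curve.
Checking where it meets the axes: it crosses the x-axis at the gridline x = 0; it meets the y-axis at y = 0 (among the integer gridlines).
Together with the visible shape, these determine p as stated.

x^3*y - x^2 + y^2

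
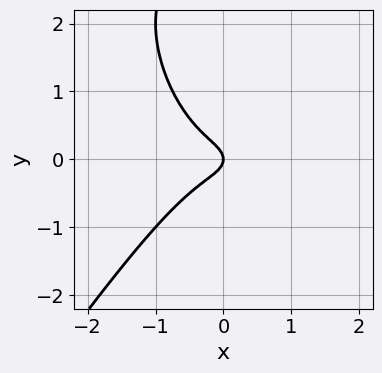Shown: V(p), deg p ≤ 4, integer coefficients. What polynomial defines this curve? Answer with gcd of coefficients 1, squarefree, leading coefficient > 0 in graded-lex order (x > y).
3*x^3 - y^3 + 3*y^2 + x

(a) Degree: a generic line meets the curve in up to 3 points, so deg p = 3.
(b) From the visible intercepts: one x-axis crossing is at x = 0; it crosses the y-axis at the gridline y = 0.
(c) Matching integer coefficients to the picture gives p.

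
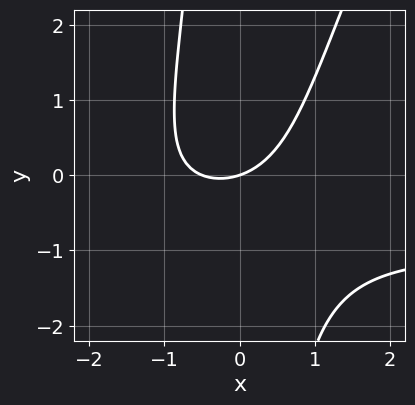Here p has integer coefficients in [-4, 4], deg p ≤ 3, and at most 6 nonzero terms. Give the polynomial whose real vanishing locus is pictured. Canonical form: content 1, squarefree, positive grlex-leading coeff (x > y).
2*x^2*y - x*y^2 + 2*x^2 + x - 3*y

(a) deg p = 3.
(b) Reading off the gridlines: one y-axis crossing is at y = 0; one x-axis crossing is at x = 0.
(c) Assembling these constraints gives the stated polynomial.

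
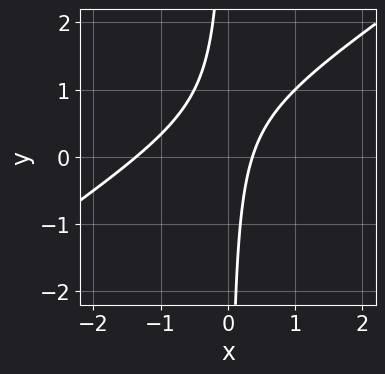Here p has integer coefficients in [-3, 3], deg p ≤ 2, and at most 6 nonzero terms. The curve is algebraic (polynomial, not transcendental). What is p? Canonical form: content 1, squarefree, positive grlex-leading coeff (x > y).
2*x^2 - 3*x*y + 2*x - 1

1. deg p = 2. No degree-1 curve has this shape.
2. Checking where it meets the axes: no y-intercept at any integer in the box.
3. Assembling these constraints gives the stated polynomial.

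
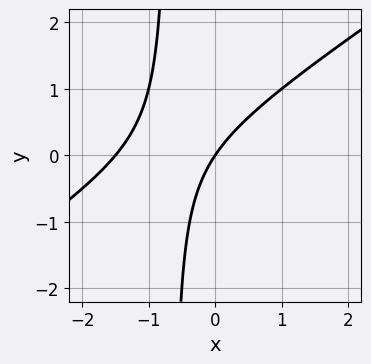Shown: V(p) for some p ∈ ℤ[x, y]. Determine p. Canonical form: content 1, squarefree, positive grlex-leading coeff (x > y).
2*x^2 - 3*x*y + 3*x - 2*y

(a) The degree is 2 — a generic line meets the curve in up to 2 points.
(b) From the axis intercepts and sections: one y-axis crossing is at y = 0; it crosses the x-axis at the gridline x = 0.
(c) Matching integer coefficients to the picture gives p.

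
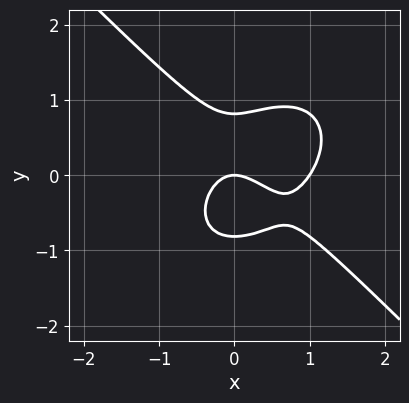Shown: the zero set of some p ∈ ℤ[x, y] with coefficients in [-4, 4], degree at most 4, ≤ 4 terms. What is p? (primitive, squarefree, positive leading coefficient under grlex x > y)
First, the degree is 3 — a generic line meets the curve in up to 3 points.
Then, from the axis intercepts and sections: among the integer gridlines, it crosses the x-axis at x ∈ {0, 1}; it crosses the y-axis at the gridline y = 0.
Finally, together with the visible shape, these determine p as stated.

3*x^3 + 3*y^3 - 3*x^2 - 2*y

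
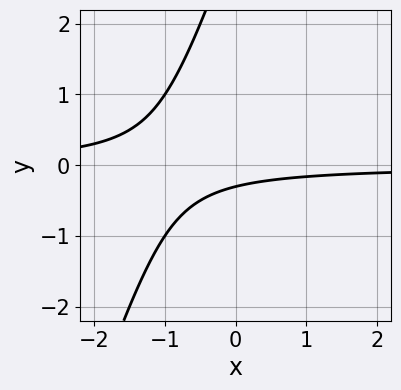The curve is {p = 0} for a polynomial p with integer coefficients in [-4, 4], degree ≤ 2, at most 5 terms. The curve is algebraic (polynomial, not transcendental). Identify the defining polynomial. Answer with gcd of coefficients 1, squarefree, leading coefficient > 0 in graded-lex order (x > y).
deg p = 2. No degree-1 curve has this shape.
Reading off the gridlines: it misses every integer gridline on the x-axis.
Together with the visible shape, these determine p as stated.

3*x*y - y^2 + 3*y + 1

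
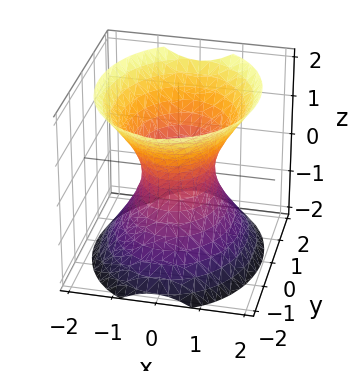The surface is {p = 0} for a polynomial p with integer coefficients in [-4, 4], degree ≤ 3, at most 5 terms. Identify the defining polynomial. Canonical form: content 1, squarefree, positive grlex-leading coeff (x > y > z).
First, deg p = 2.
Next, symmetries: mirror symmetry x ↦ −x ⇒ only even powers of x; it's symmetric under z → −z, forcing even powers of z; the y ↦ −y reflection is a symmetry, so y appears only in even powers.
Next, observable constraints: it misses every integer gridline on the z-axis; the y-axis gridline crossings are at y ∈ {-1, 1}.
Finally, fitting integer coefficients to these (and the overall shape) gives p.

3*x^2 + 2*y^2 - 2*z^2 - 2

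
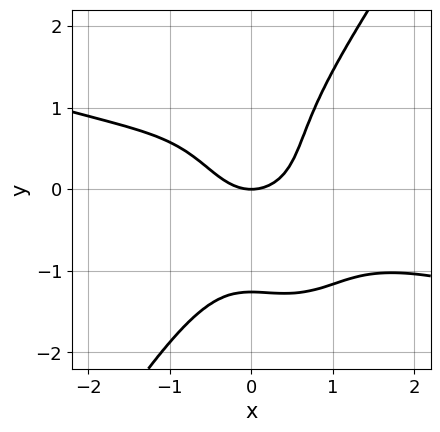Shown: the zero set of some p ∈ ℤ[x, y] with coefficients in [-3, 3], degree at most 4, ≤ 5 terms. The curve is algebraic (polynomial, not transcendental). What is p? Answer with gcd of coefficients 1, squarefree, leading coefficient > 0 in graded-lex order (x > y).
x^4 + 3*x^3*y - y^4 + 2*x^2 - 2*y

(a) deg p = 4. The shape is more complex than any degree-3 curve.
(b) Checking where it meets the axes: one x-axis crossing is at x = 0; it crosses the y-axis at the gridline y = 0.
(c) Fitting integer coefficients to these (and the overall shape) gives p.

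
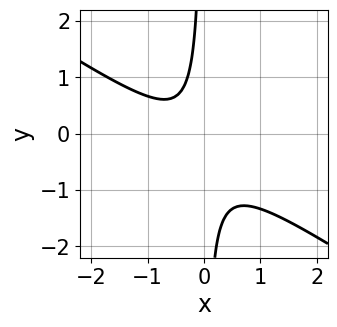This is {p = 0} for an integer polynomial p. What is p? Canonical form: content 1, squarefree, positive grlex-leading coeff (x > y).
First, the degree is 2 — no degree-1 curve has this shape.
Then, checking where it meets the axes: it misses every integer gridline on the y-axis; no x-intercept at any integer in the box.
Finally, together with the visible shape, these determine p as stated.

2*x^2 + 3*x*y + x + 1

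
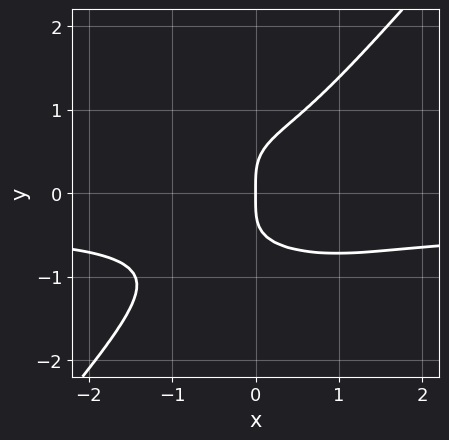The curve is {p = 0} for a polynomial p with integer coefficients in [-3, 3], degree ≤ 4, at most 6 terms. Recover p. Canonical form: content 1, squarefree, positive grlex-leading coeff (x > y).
2*x^3*y + 2*x*y^3 - 3*y^4 + x^3 + 2*x

Degree: a generic line meets the curve in up to 4 points, so deg p = 4.
From the axis intercepts and sections: it crosses the y-axis at the gridline y = 0; it meets the x-axis at x = 0 (among the integer gridlines).
Assembling these constraints gives the stated polynomial.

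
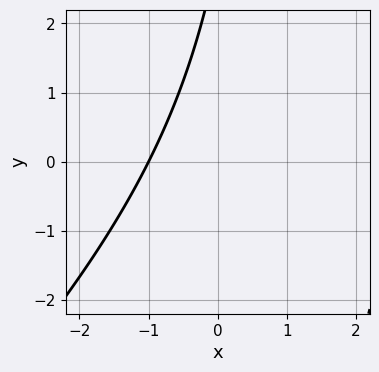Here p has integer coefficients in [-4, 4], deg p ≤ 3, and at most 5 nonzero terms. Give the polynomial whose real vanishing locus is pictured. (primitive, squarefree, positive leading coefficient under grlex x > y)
The degree is 2 — a generic line meets the curve in up to 2 points.
Observable constraints: no y-intercept at any integer in the box; it crosses the x-axis at the gridline x = -1.
Assembling these constraints gives the stated polynomial.

x^2 - x*y - 2*x + y - 3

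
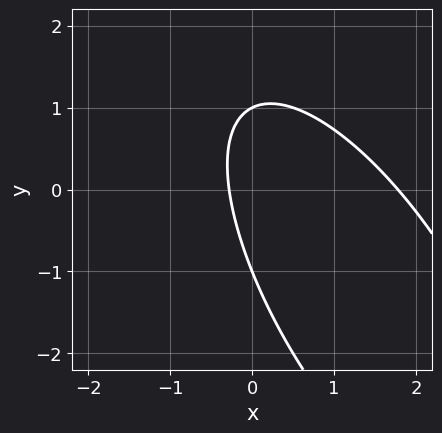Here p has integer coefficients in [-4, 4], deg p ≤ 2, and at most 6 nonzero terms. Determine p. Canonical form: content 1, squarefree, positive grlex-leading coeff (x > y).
First, deg p = 2.
Then, from the visible intercepts: among the integer gridlines, it crosses the y-axis at y ∈ {-1, 1}.
Finally, matching integer coefficients to the picture gives p.

2*x^2 + 2*x*y + y^2 - 3*x - 1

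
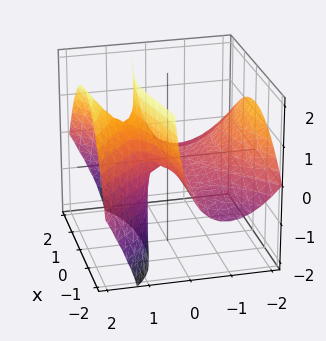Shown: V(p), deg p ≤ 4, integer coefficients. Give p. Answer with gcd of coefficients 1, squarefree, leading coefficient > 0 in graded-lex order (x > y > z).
(a) deg p = 3.
(b) Observable constraints: every point of the x-axis in the box is on the surface; it crosses the z-axis at the gridline z = 0.
(c) Fitting integer coefficients to these (and the overall shape) gives p.

x^2*y - y^3 + 3*y*z - 2*z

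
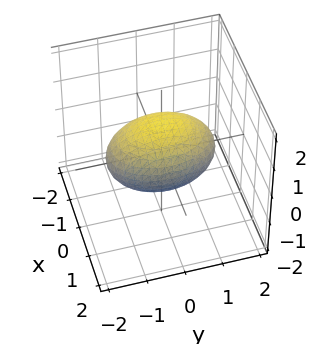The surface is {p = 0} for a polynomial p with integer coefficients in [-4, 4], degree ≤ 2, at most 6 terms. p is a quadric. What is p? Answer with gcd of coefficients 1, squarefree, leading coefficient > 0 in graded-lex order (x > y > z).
2*x^2 + y^2 + 2*z^2 - 2

1. The degree is 2 — a closed, bounded, convex surface; a quadric.
2. Symmetries: the z ↦ −z reflection is a symmetry, so z appears only in even powers; mirror symmetry y ↦ −y ⇒ only even powers of y; it's symmetric under x → −x, forcing even powers of x.
3. From the visible intercepts: the x-axis gridline crossings are at x ∈ {-1, 1}; the z-axis gridline crossings are at z ∈ {-1, 1}.
4. Together with the visible shape, these determine p as stated.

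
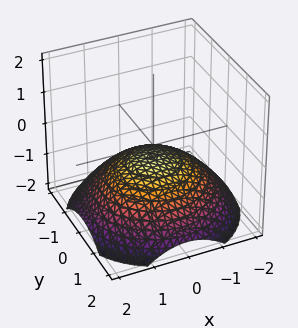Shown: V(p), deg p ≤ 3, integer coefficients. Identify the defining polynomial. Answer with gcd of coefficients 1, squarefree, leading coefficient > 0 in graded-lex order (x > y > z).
deg p = 2.
Symmetries: rotational symmetry about the z-axis ⇒ p depends on x, y only through x² + y².
From the visible intercepts: the surface avoids every integer x-axis point in the box; the surface avoids every integer y-axis point in the box.
Matching integer coefficients to the picture gives p.

x^2 + y^2 + 3*z + 1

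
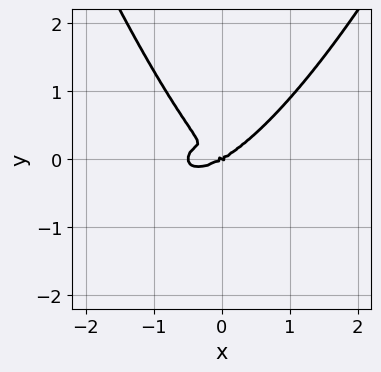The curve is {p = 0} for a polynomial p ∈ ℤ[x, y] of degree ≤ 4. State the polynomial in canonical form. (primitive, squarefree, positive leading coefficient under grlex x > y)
(a) deg p = 4. The shape is more complex than any degree-3 curve.
(b) Reading off the gridlines: it meets the x-axis at x = 0 (among the integer gridlines); one y-axis crossing is at y = 0.
(c) These observations pin down the coefficients.

2*x^4 + x^3 - 2*x*y^2 - 2*y^3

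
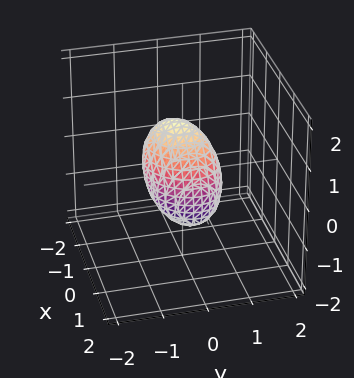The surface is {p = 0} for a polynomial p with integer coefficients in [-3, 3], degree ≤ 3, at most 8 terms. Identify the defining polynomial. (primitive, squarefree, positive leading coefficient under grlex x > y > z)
deg p = 2. A generic line meets the surface in up to 2 points.
From the visible intercepts: the z-axis gridline crossings are at z ∈ {-1, 1}.
The integer polynomial consistent with all of this is the stated p.

3*x^2 - x*y + 2*x*z + 3*y^2 + 2*z^2 - 2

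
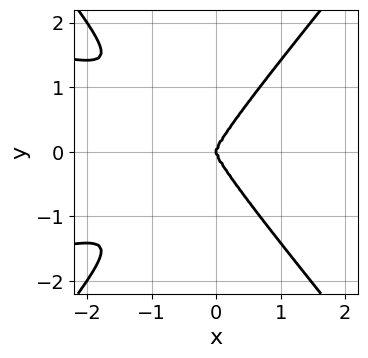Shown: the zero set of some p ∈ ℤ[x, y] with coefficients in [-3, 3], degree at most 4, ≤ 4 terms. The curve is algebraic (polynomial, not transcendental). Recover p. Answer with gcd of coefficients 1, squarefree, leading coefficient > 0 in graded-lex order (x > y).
3*x^2*y^2 - 2*y^4 + 2*x^3

deg p = 4.
Symmetries: mirror symmetry y ↦ −y ⇒ only even powers of y.
Observable constraints: it meets the x-axis at x = 0 (among the integer gridlines); one y-axis crossing is at y = 0.
Putting this together gives p.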